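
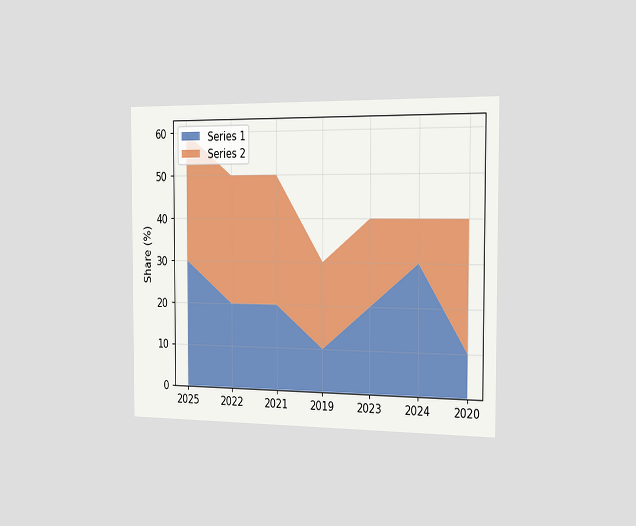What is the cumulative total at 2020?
40%

The chart is viewed slightly from the right. The stacked total at 2020 reaches 40%.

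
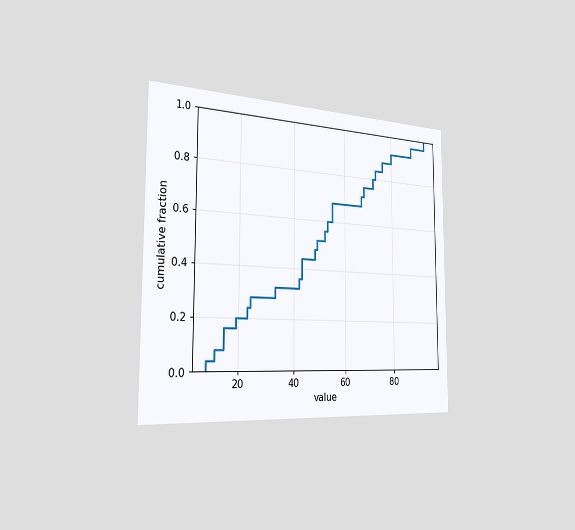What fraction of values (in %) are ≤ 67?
The chart is viewed slightly from the left. At x=67 the ECDF step is at 72%.

72%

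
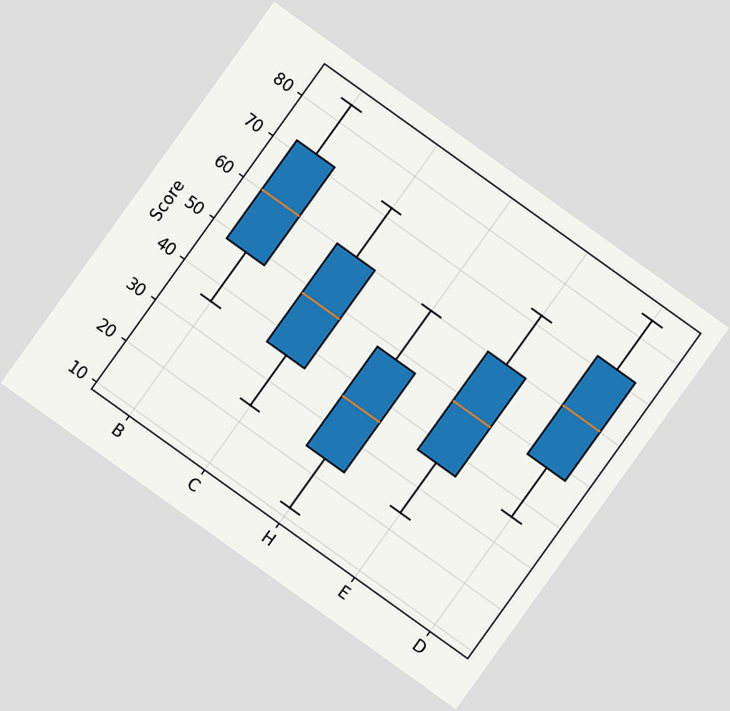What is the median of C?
The chart is tilted about 36° clockwise. The median line in the C box sits at 48.

48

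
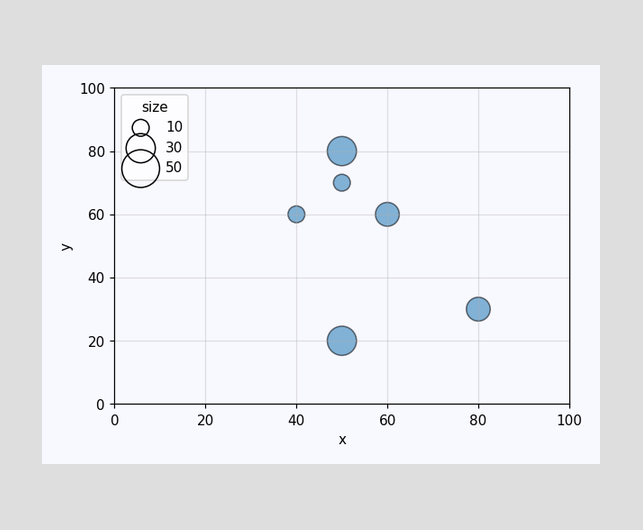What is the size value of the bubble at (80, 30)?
20

Matching the bubble at (80, 30) against the size legend gives 20.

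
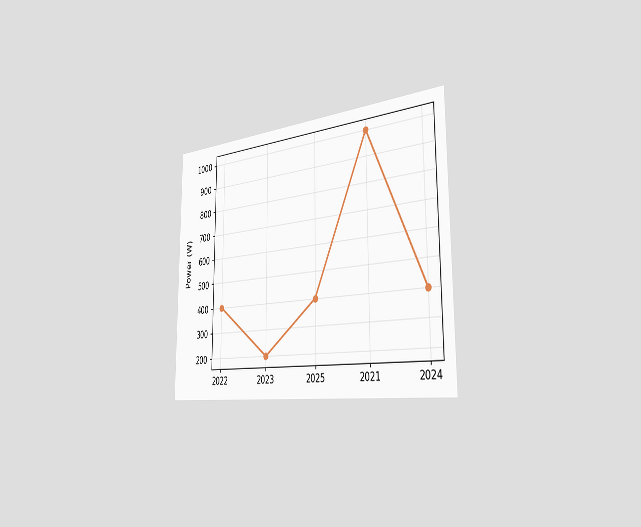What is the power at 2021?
1000W

The chart is viewed slightly from the right. At 2021, the line is at 1000W.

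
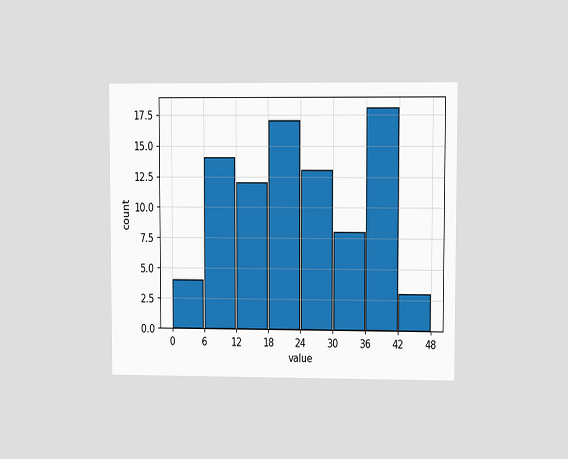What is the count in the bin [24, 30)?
13

The chart is viewed at a slight angle. The [24, 30) bin has height 13.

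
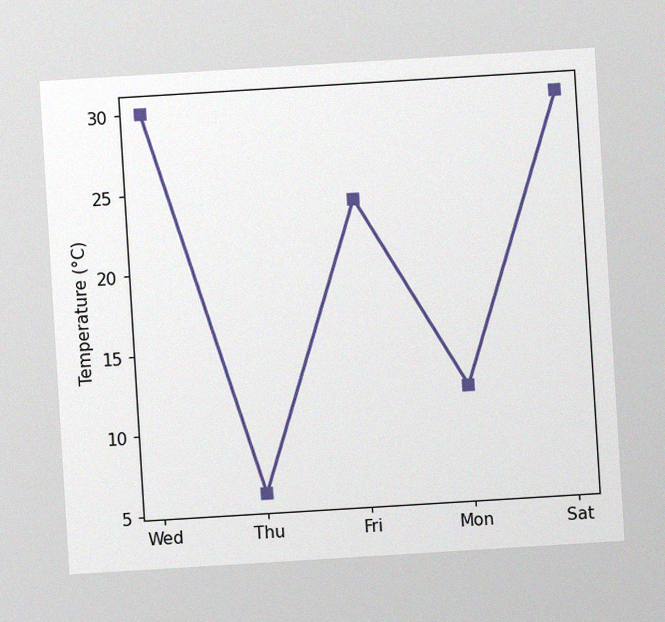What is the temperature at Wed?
The chart is tilted about 3° counter-clockwise, with some photo noise. At Wed, the line is at 30°C.

30°C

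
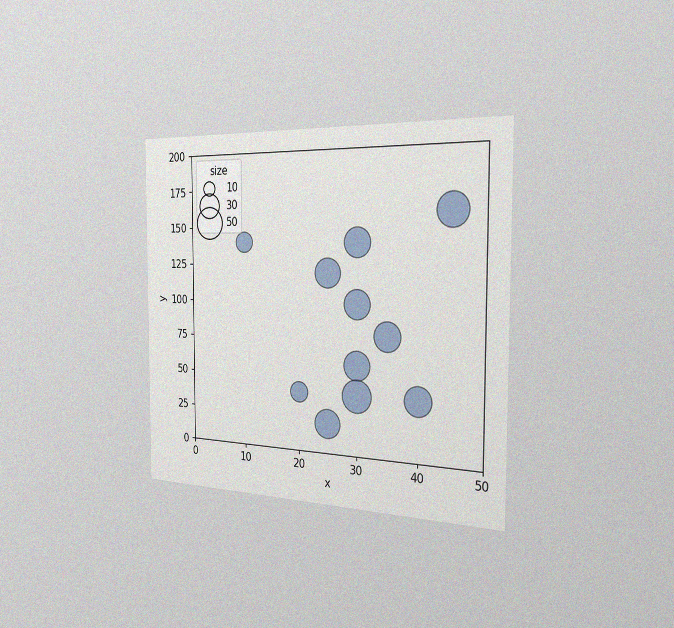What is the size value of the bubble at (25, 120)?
40

The chart is viewed slightly from the right, with some photo noise. Matching the bubble at (25, 120) against the size legend gives 40.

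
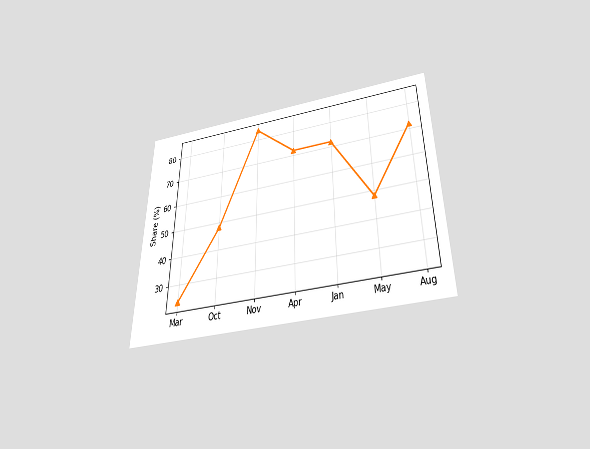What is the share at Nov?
The chart is viewed slightly from below. At Nov, the line is at 84%.

84%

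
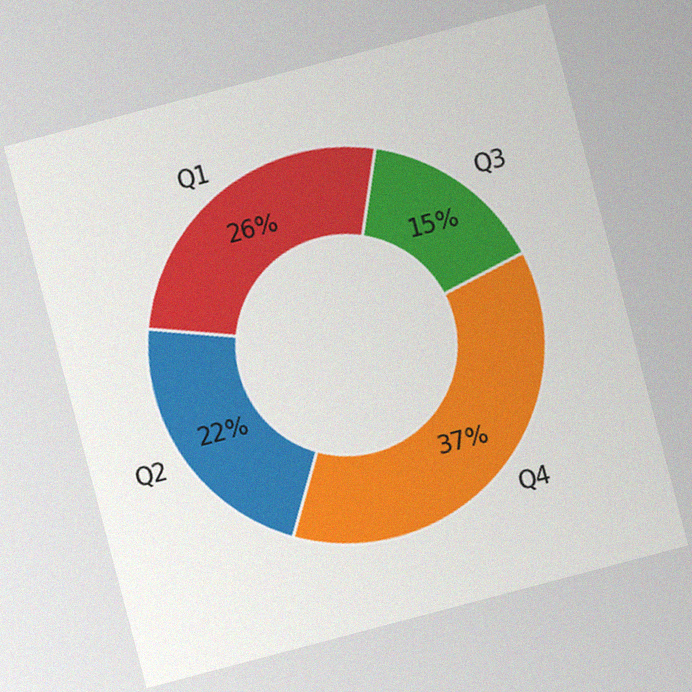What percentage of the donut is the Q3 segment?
15%

The chart is tilted about 15° counter-clockwise, with some photo noise. The Q3 segment takes up 15% of the ring.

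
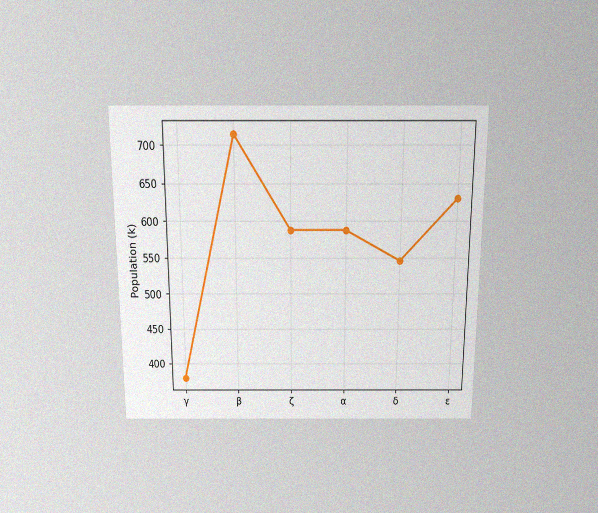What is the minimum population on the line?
The chart is viewed slightly from above, with some photo noise. The lowest point is at γ, and reading across to the y-axis gives 378k.

378k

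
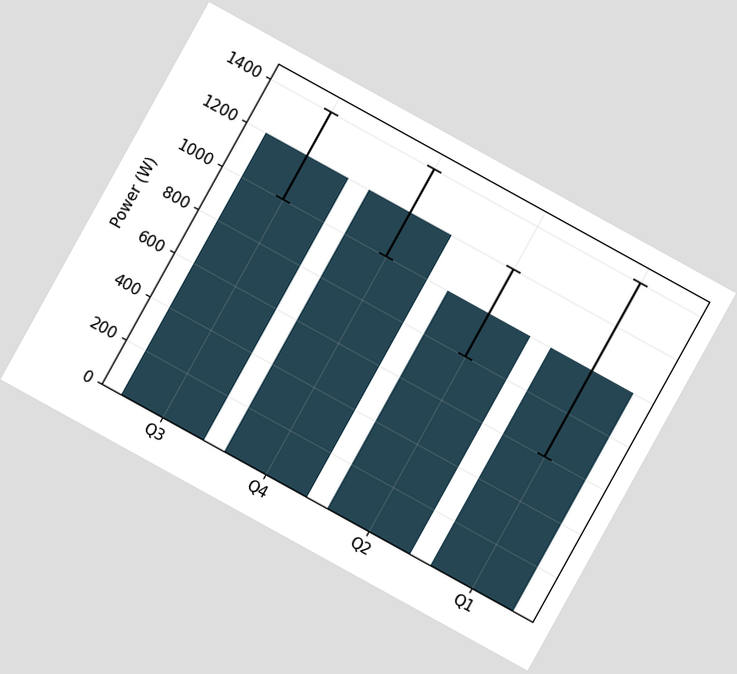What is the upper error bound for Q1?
The chart is tilted about 29° clockwise. The Q1 bar's upper whisker reaches 1400W.

1400W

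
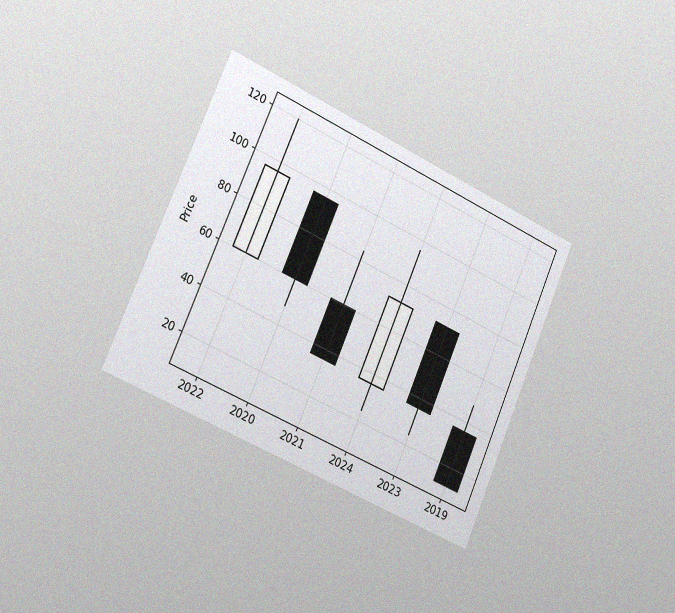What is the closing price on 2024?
The chart is tilted about 23° clockwise and viewed slightly from the left, with some photo noise. The 2024 candle closes at 72.

72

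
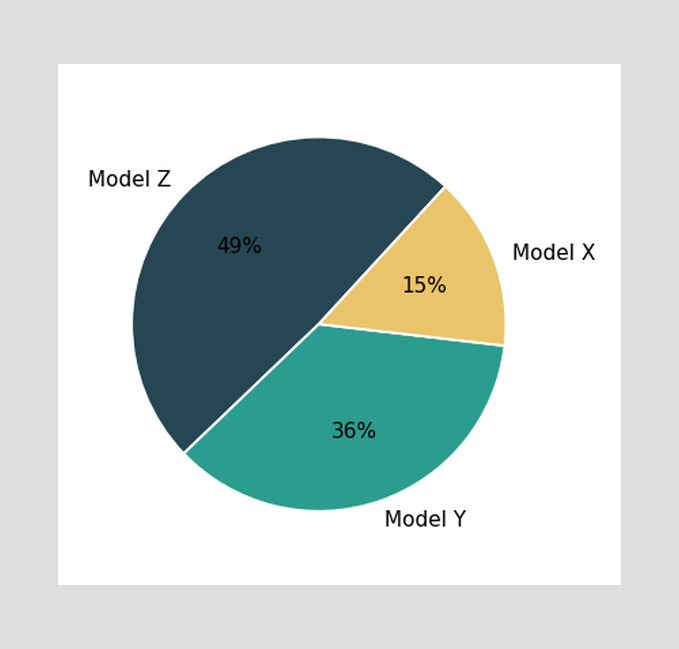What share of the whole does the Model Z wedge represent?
The Model Z slice takes up 49% of the pie.

49%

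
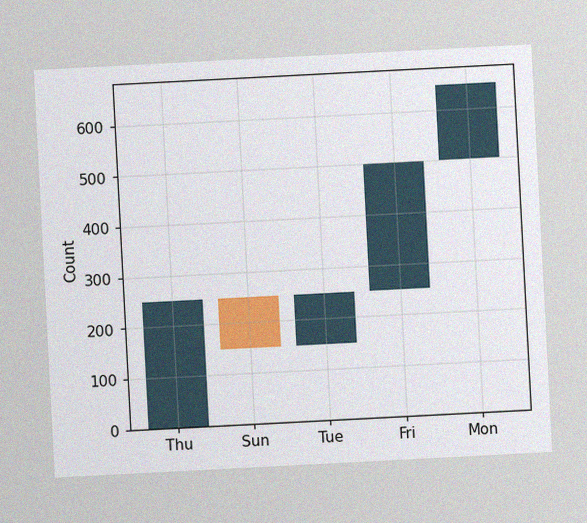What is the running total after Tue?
The chart is tilted about 3° counter-clockwise, with some photo noise. After Tue the running total reaches 250.

250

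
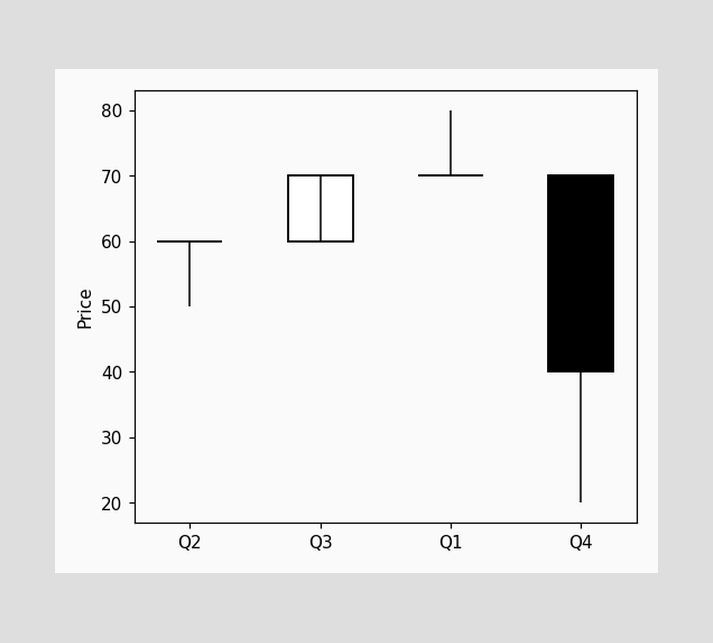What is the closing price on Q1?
70

The Q1 candle closes at 70.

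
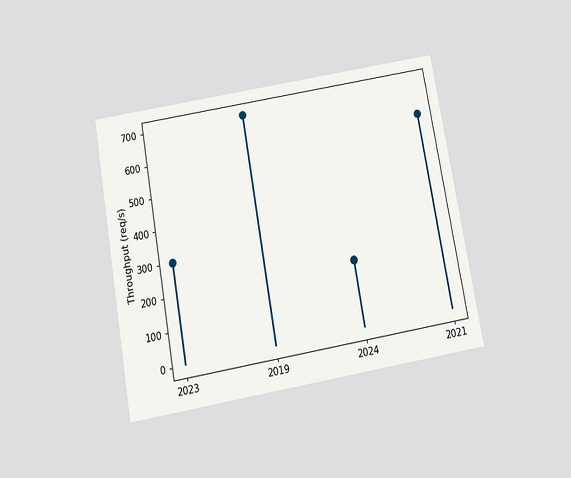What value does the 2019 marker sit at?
The chart is tilted about 10° counter-clockwise and viewed slightly from below. The 2019 marker sits at 700req/s.

700req/s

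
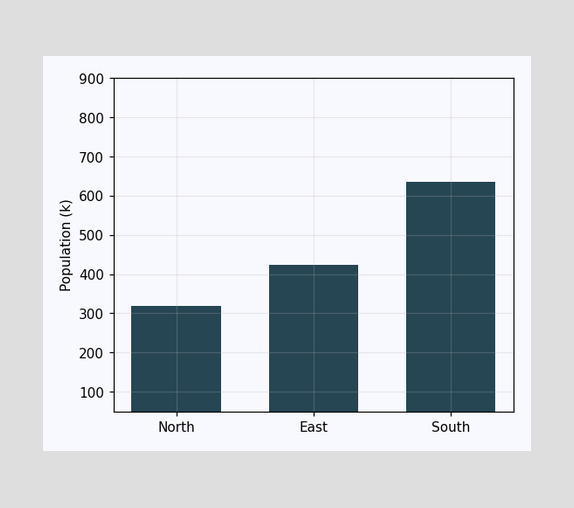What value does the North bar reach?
318k

Reading along the chart's y-axis, the North bar reaches 318k.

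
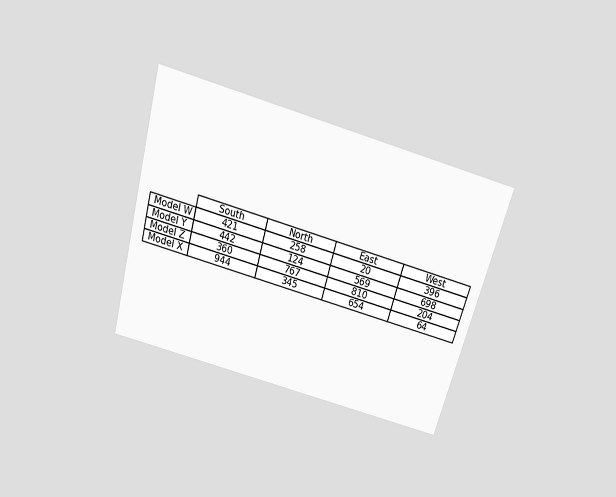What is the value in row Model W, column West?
396

The chart is tilted about 16° clockwise and viewed slightly from above. The (Model W, West) cell reads 396.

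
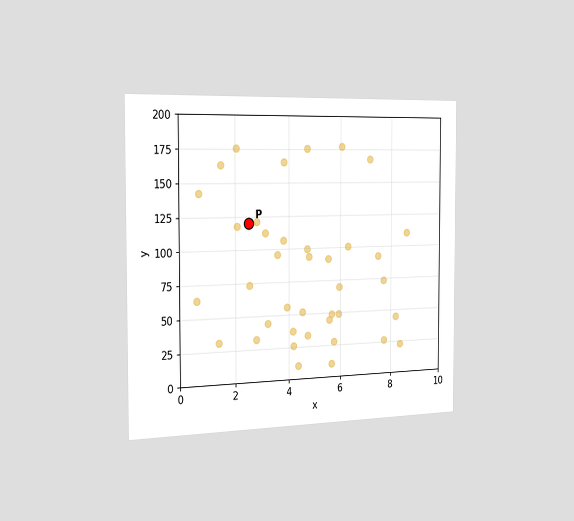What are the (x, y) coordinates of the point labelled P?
(2.5, 120)

The chart is viewed slightly from the left. Following the gridlines from P to each axis, P sits at (2.5, 120).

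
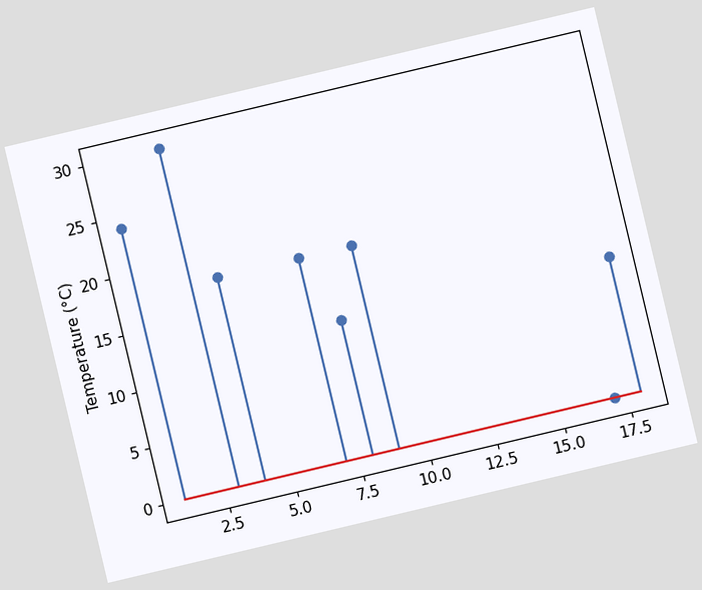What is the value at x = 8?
The chart is tilted about 13° counter-clockwise. The stem at x=8 reaches 12°C.

12°C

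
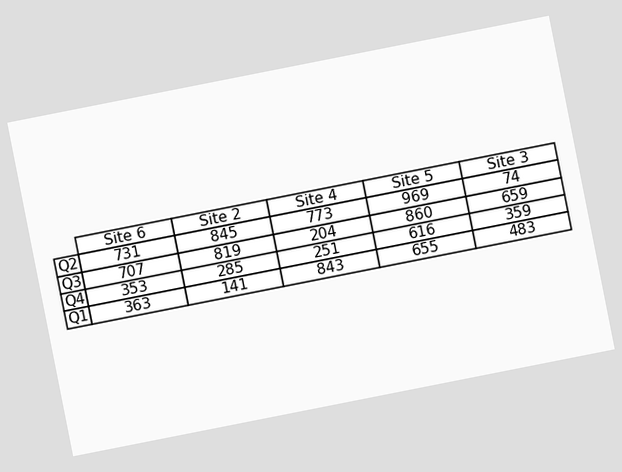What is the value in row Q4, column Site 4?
The chart is tilted about 11° counter-clockwise. The (Q4, Site 4) cell reads 251.

251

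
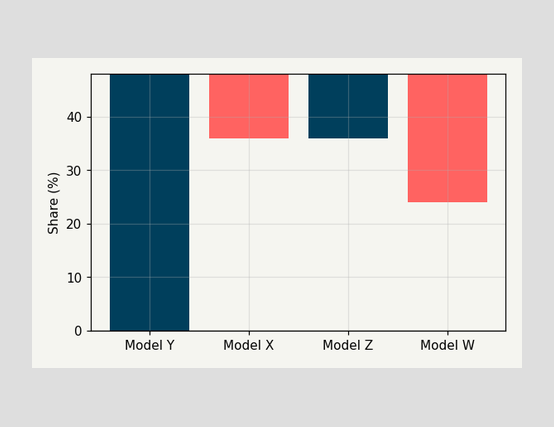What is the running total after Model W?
After Model W the running total reaches 24%.

24%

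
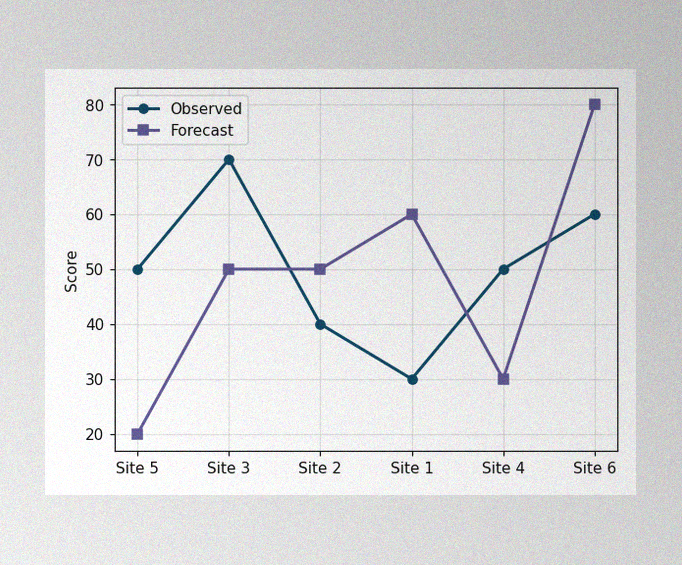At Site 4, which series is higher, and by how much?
Observed, by 20

The image has some photo noise and uneven lighting. At Site 4, Observed sits above the other line by 20.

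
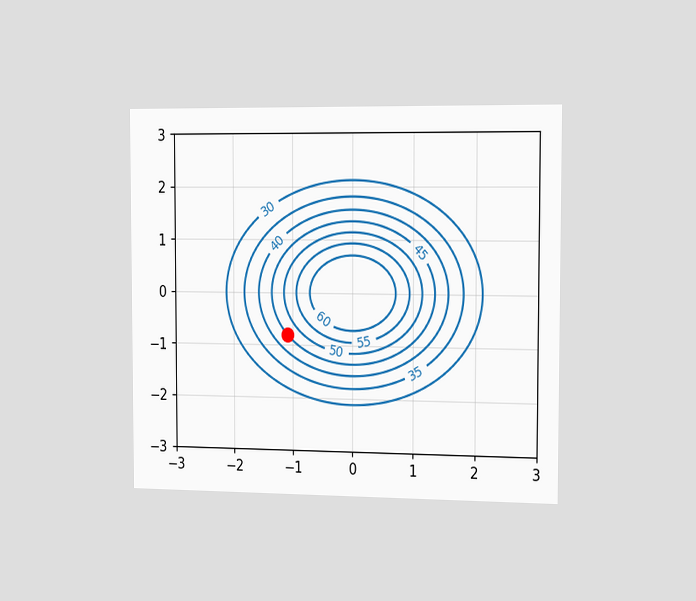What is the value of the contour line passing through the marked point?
The chart is viewed slightly from the right. The marked point sits on the contour labelled 45.

45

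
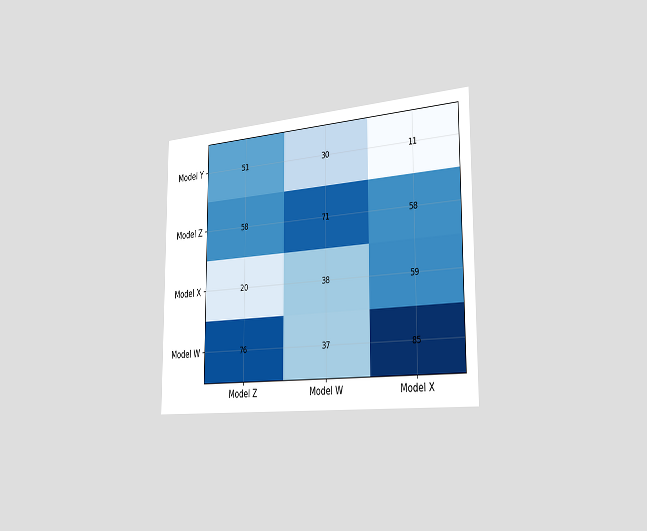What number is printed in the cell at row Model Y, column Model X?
The chart is viewed slightly from the right. The (Model Y, Model X) cell reads 11.

11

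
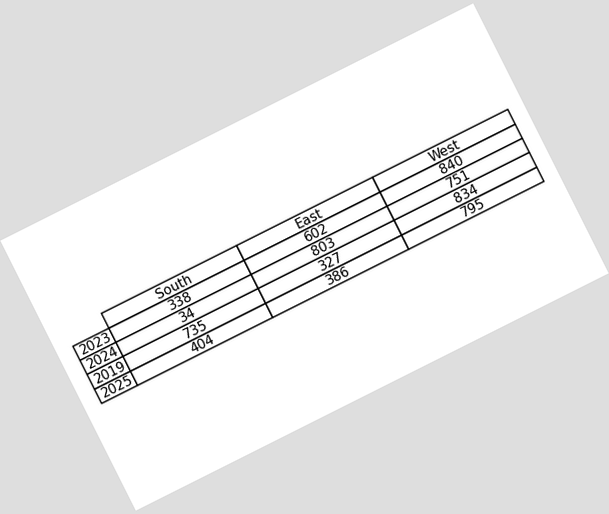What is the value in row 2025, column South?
The chart is tilted about 27° counter-clockwise. The (2025, South) cell reads 404.

404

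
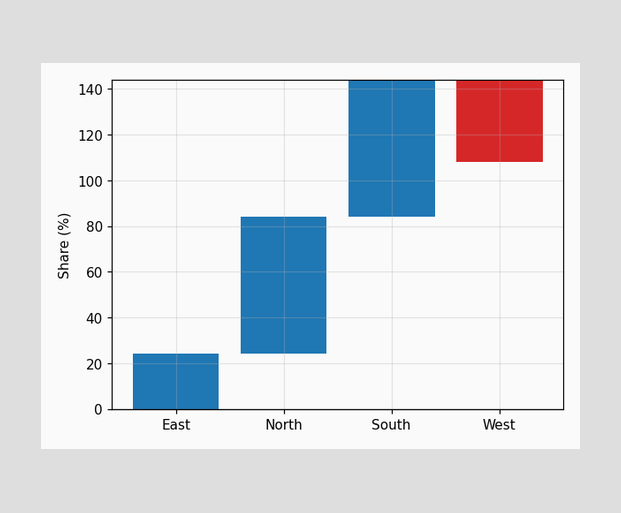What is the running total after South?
144%

After South the running total reaches 144%.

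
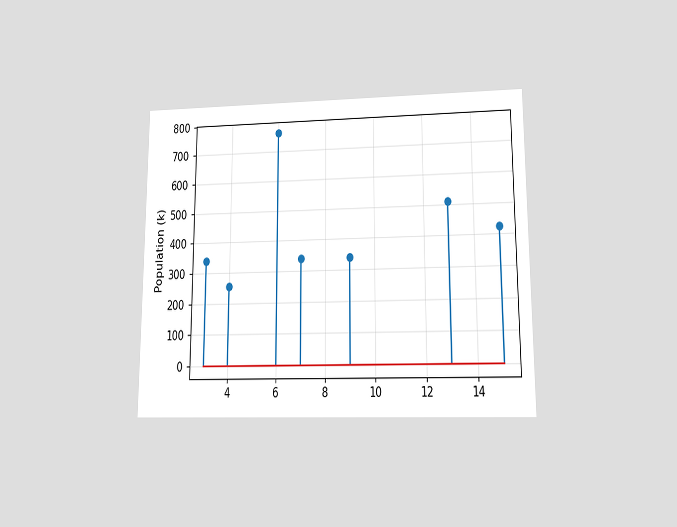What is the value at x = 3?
340k

The chart is viewed at a slight angle. The stem at x=3 reaches 340k.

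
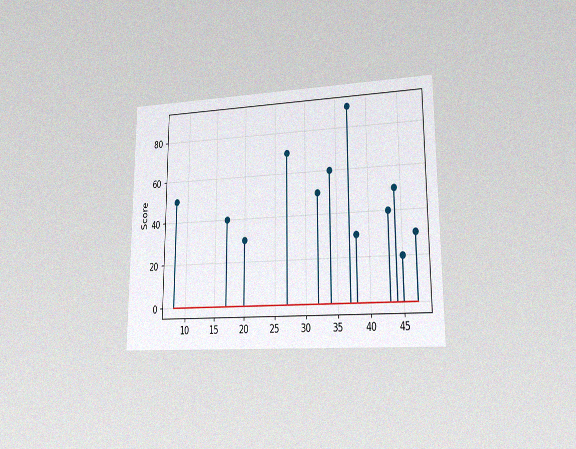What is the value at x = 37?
The chart is viewed at a slight angle, with some photo noise. The stem at x=37 reaches 90.

90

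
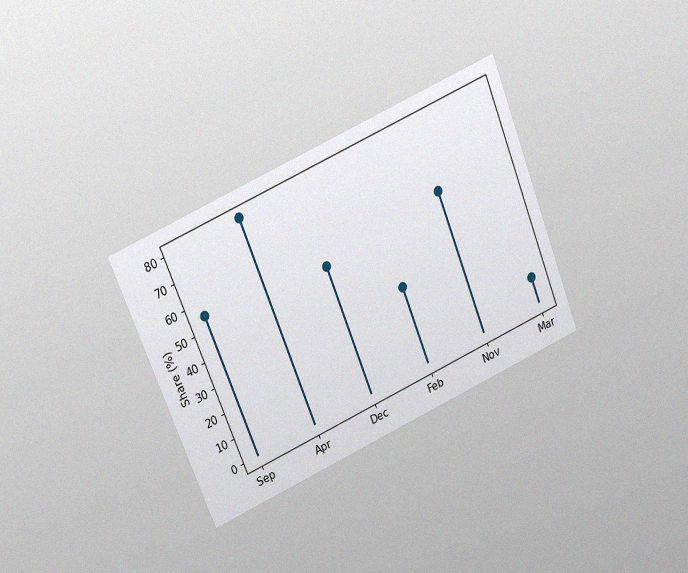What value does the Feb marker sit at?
The chart is tilted about 22° counter-clockwise and viewed at a slight angle, with some photo noise. The Feb marker sits at 30%.

30%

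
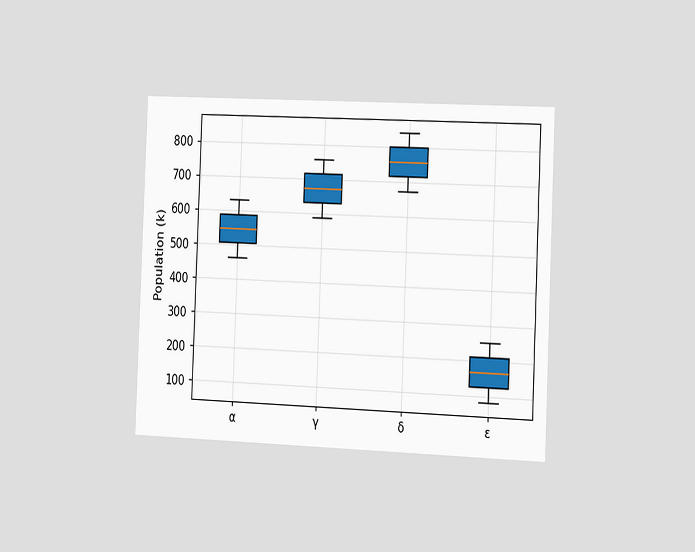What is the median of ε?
The chart is tilted about 2° clockwise and viewed slightly from the right. The median line in the ε box sits at 168k.

168k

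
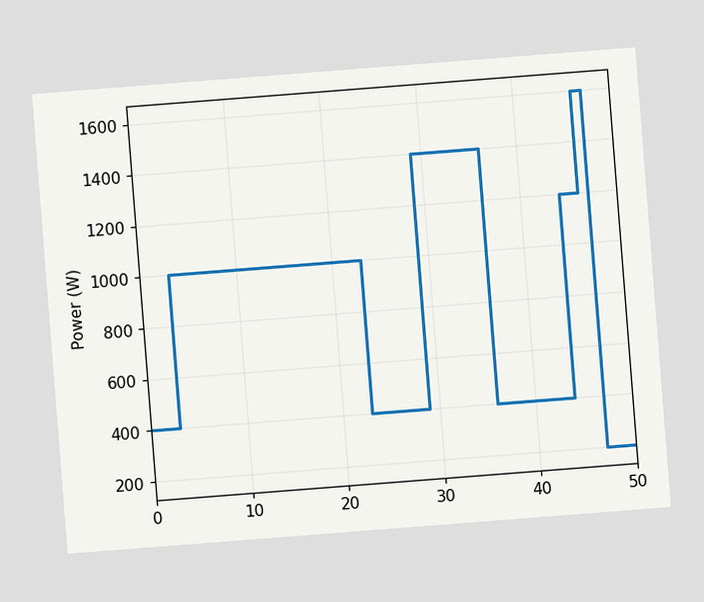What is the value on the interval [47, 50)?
200W

The chart is tilted about 4° counter-clockwise. On [47, 50) the step sits at 200W.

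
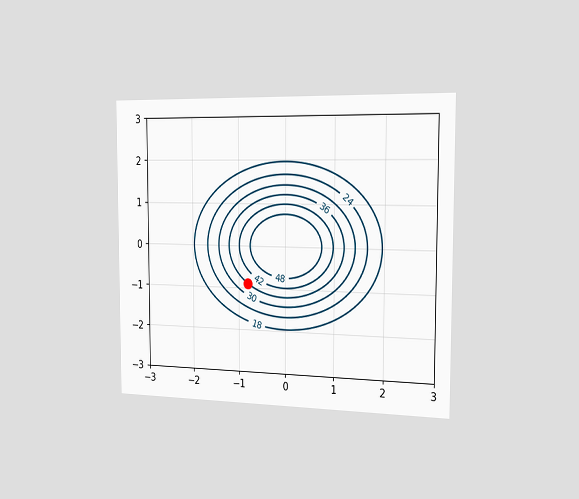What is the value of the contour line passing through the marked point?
The chart is viewed slightly from the right. The marked point sits on the contour labelled 36.

36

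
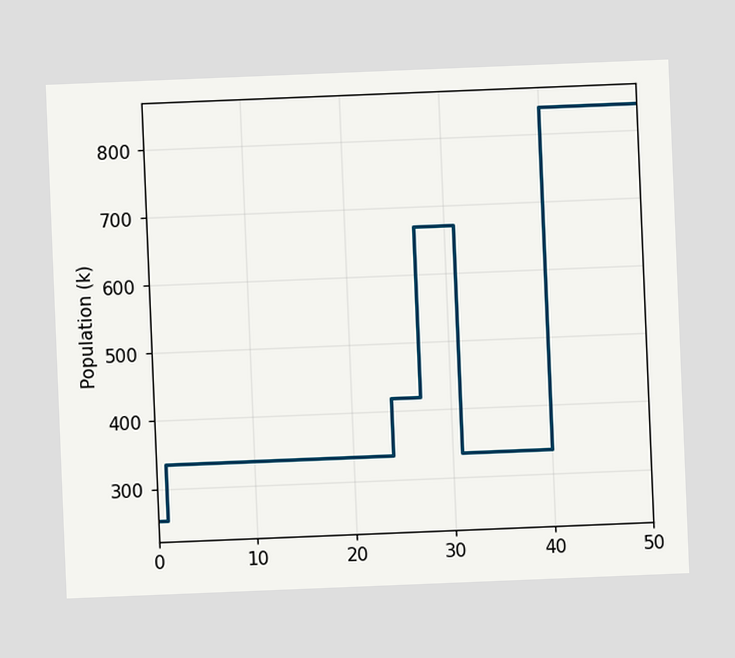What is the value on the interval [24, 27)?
420k

The chart is tilted about 2° counter-clockwise. On [24, 27) the step sits at 420k.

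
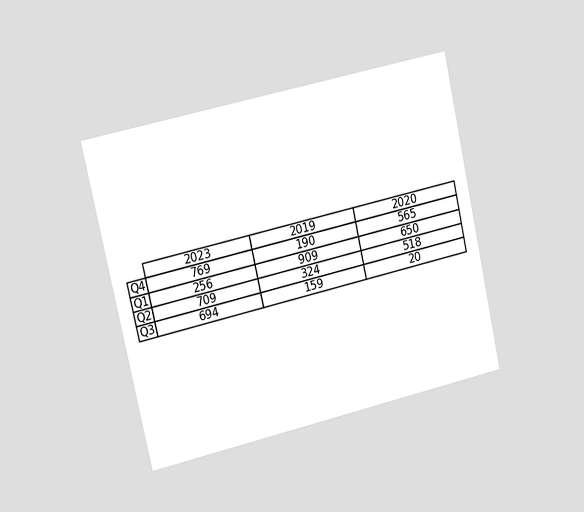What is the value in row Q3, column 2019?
The chart is tilted about 13° counter-clockwise and viewed slightly from the left. The (Q3, 2019) cell reads 159.

159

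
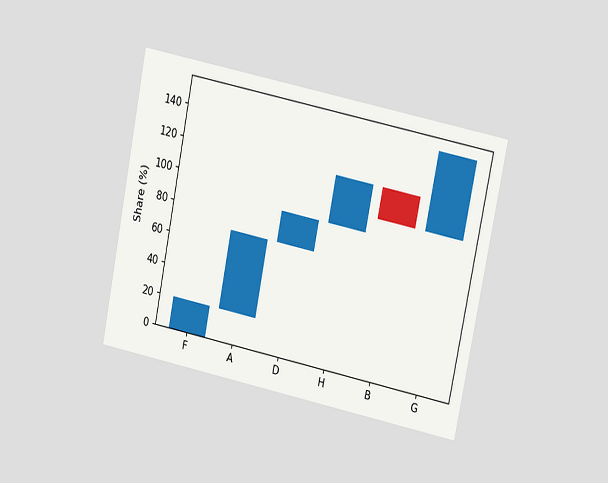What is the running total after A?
70%

The chart is tilted about 11° clockwise and viewed at a slight angle. After A the running total reaches 70%.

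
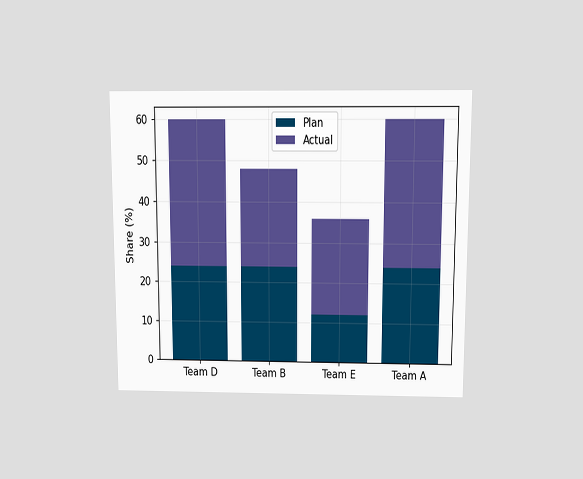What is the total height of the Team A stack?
60%

The chart is viewed slightly from above. The Team A stack's top reaches 60% on the y-axis.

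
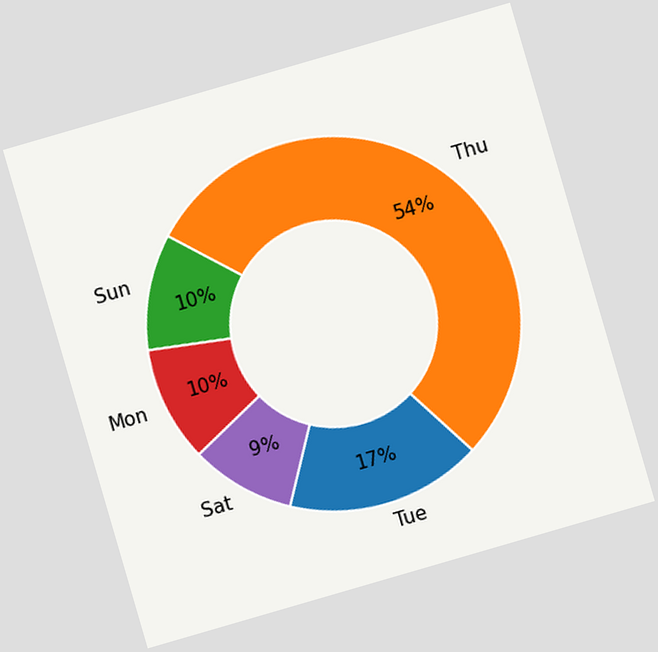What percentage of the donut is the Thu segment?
The chart is tilted about 16° counter-clockwise. The Thu segment takes up 54% of the ring.

54%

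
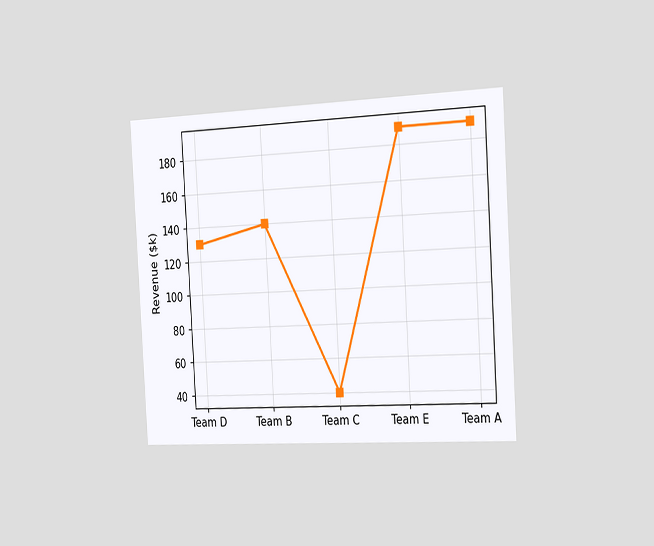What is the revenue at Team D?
The chart is tilted about 3° counter-clockwise and viewed slightly from the right. At Team D, the line is at $130k.

$130k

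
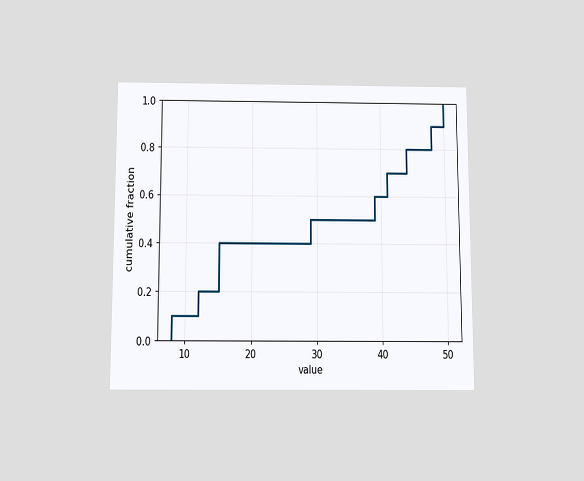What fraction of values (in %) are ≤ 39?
60%

The chart is viewed slightly from below. At x=39 the ECDF step is at 60%.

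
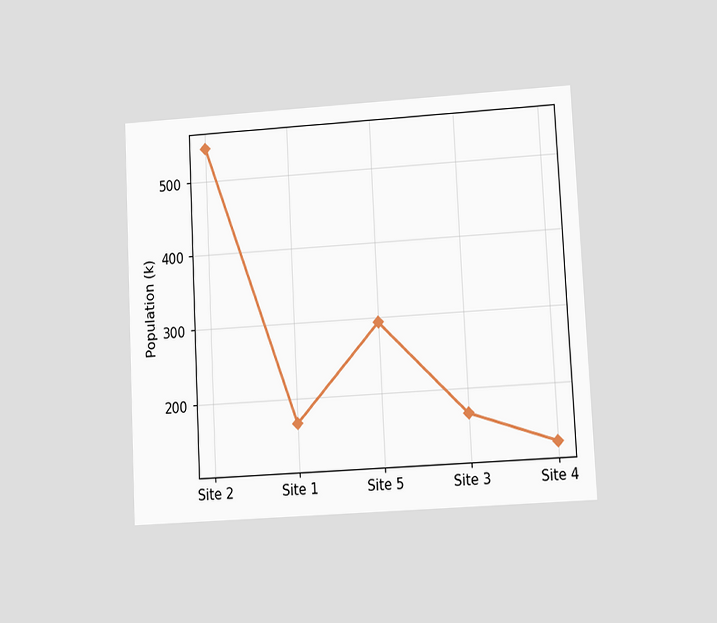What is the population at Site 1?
168k

The chart is tilted about 3° counter-clockwise and viewed at a slight angle. At Site 1, the line is at 168k.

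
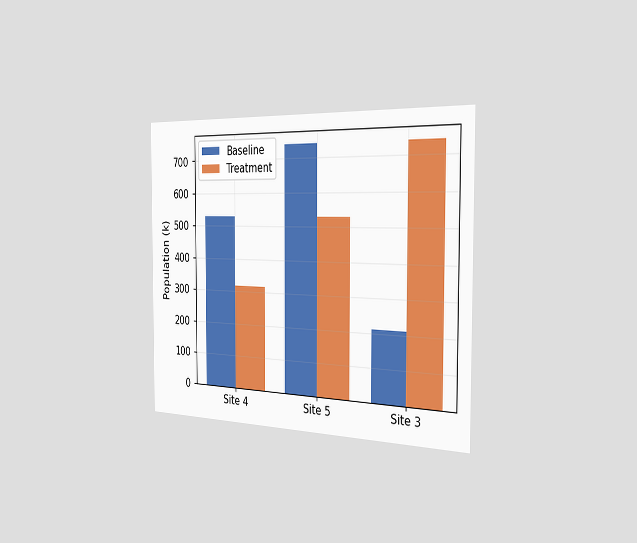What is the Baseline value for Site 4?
The chart is viewed slightly from the right. The Baseline bar at Site 4 reaches 530k on the y-axis.

530k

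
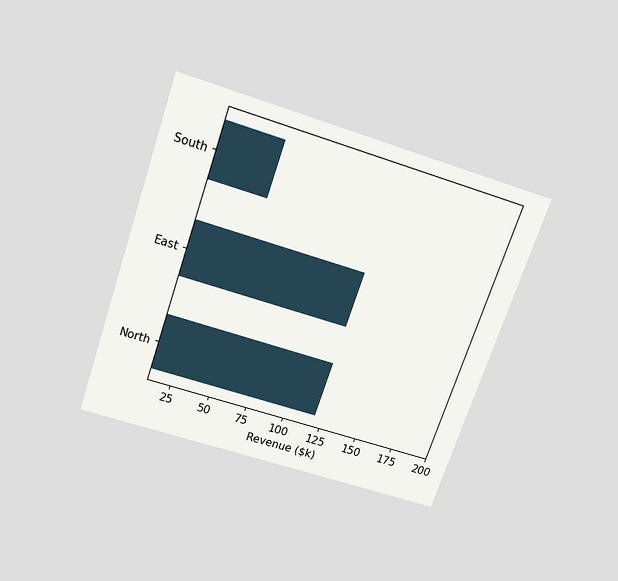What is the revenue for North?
$120k

The chart is tilted about 19° clockwise and viewed slightly from above. Reading along the chart's x-axis, the North bar reaches $120k.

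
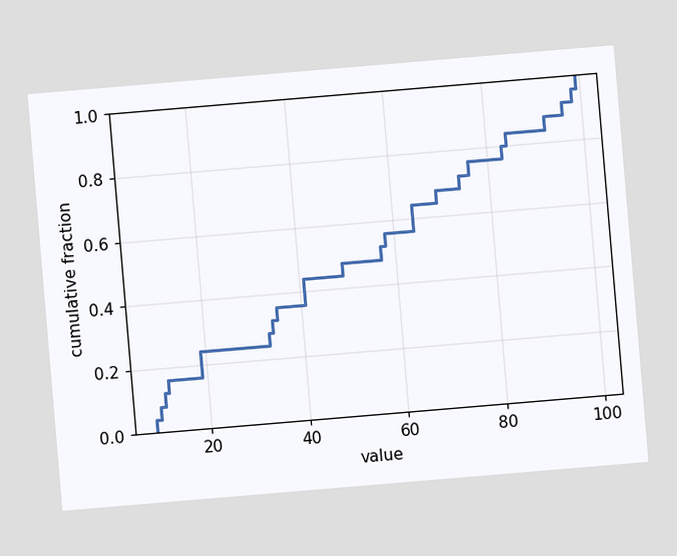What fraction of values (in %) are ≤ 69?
The chart is tilted about 5° counter-clockwise. At x=69 the ECDF step is at 68%.

68%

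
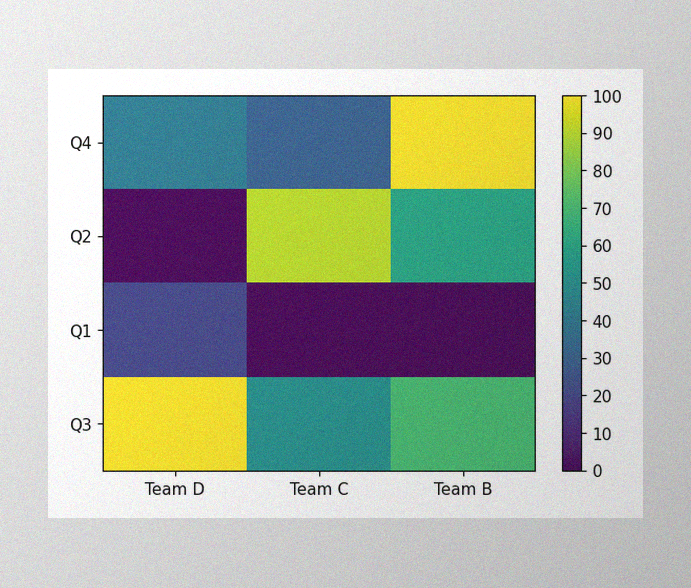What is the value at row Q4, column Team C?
The image has some photo noise and uneven lighting. Matching cell (Q4, Team C) against the colorbar gives 30.

30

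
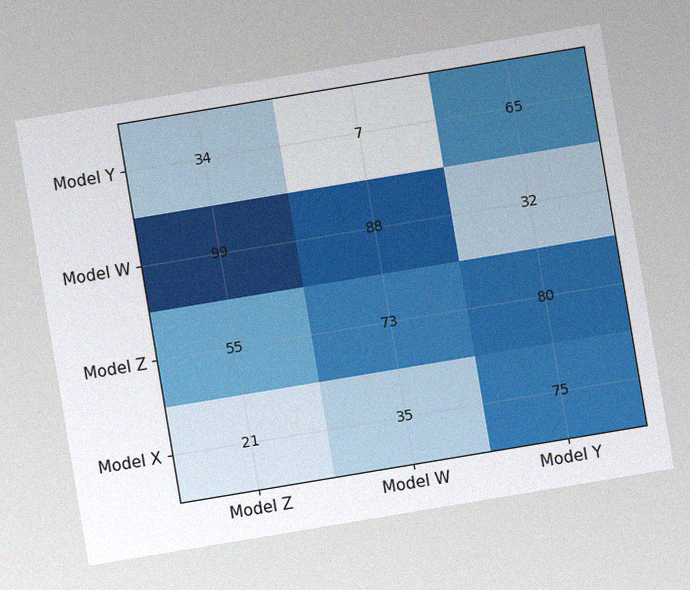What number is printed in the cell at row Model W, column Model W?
The chart is tilted about 9° counter-clockwise, with some photo noise. The (Model W, Model W) cell reads 88.

88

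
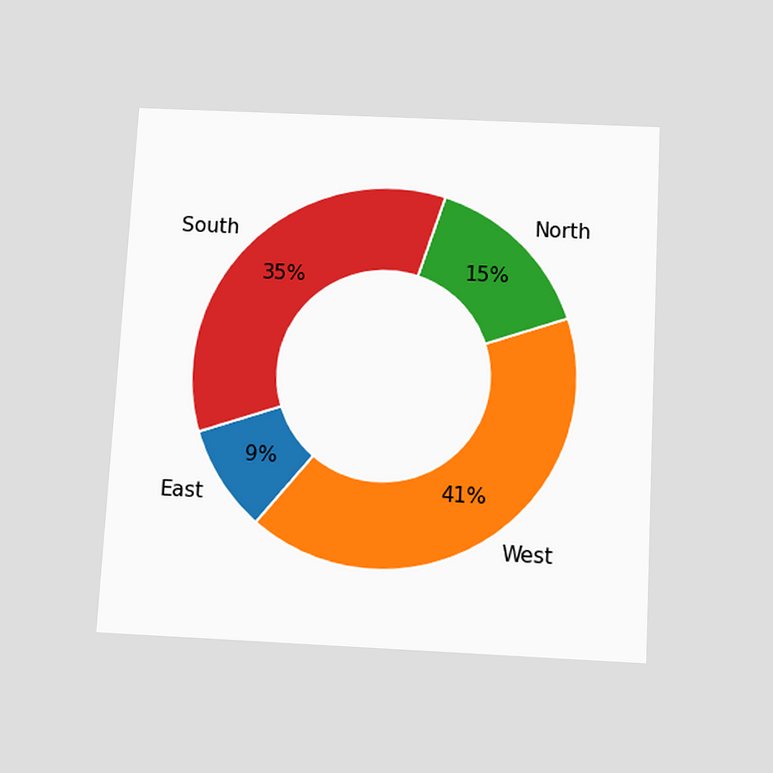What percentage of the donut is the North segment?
The chart is tilted about 3° clockwise and viewed slightly from below. The North segment takes up 15% of the ring.

15%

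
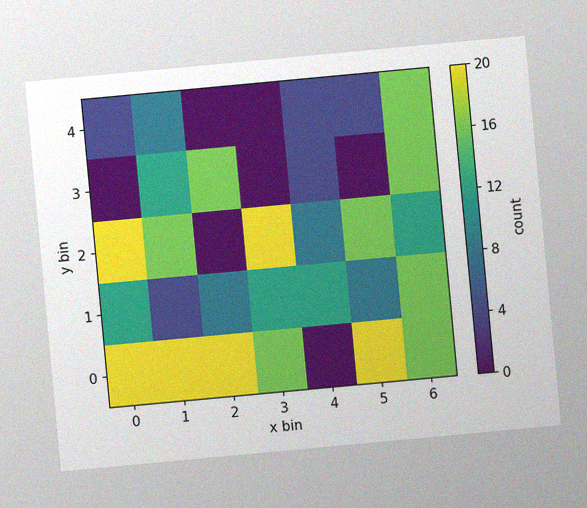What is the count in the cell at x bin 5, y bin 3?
The chart is tilted about 5° counter-clockwise, with some photo noise. Matching the cell (5, 3) against the colorbar gives 0.

0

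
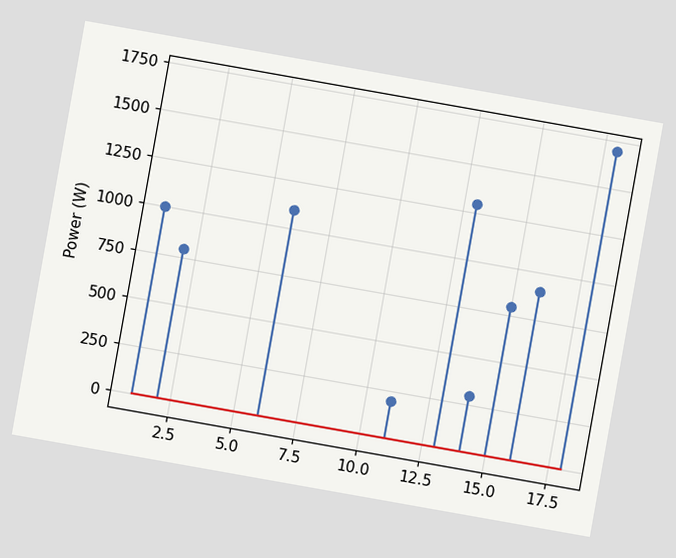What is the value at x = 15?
800W

The chart is tilted about 10° clockwise. The stem at x=15 reaches 800W.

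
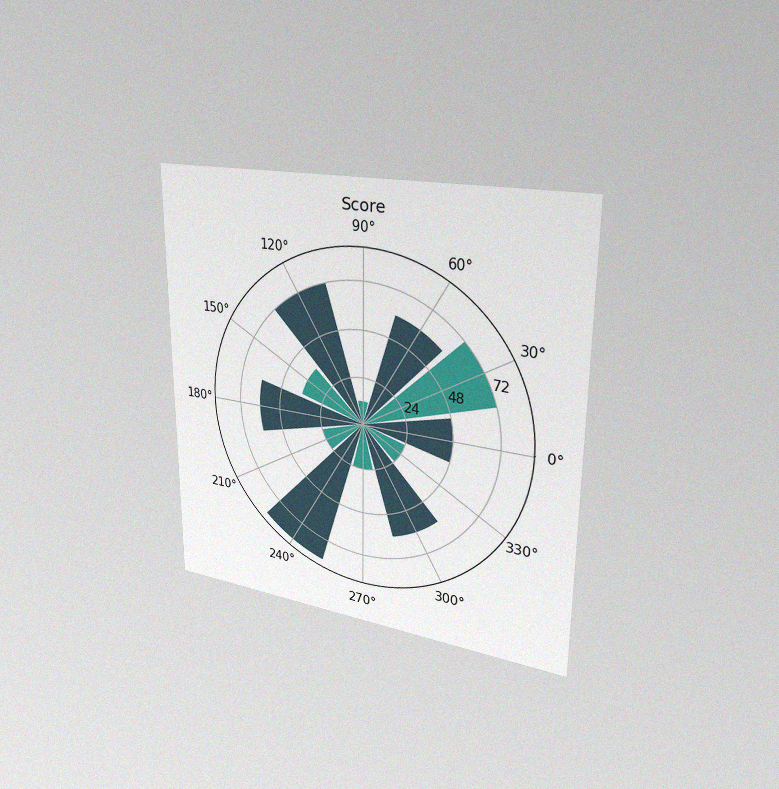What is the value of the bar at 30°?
72

The chart is viewed slightly from the right, with some photo noise. The bar at 30° reaches 72 on the radial axis.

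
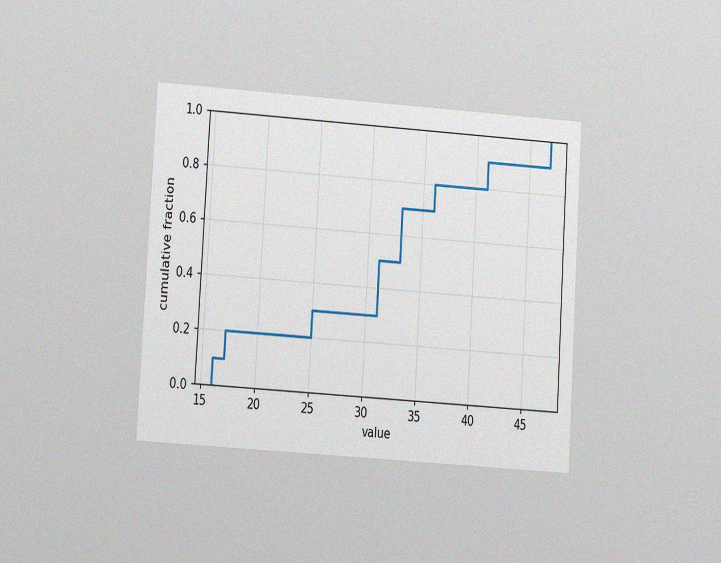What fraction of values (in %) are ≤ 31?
The chart is tilted about 4° clockwise and viewed at a slight angle, with some photo noise. At x=31 the ECDF step is at 50%.

50%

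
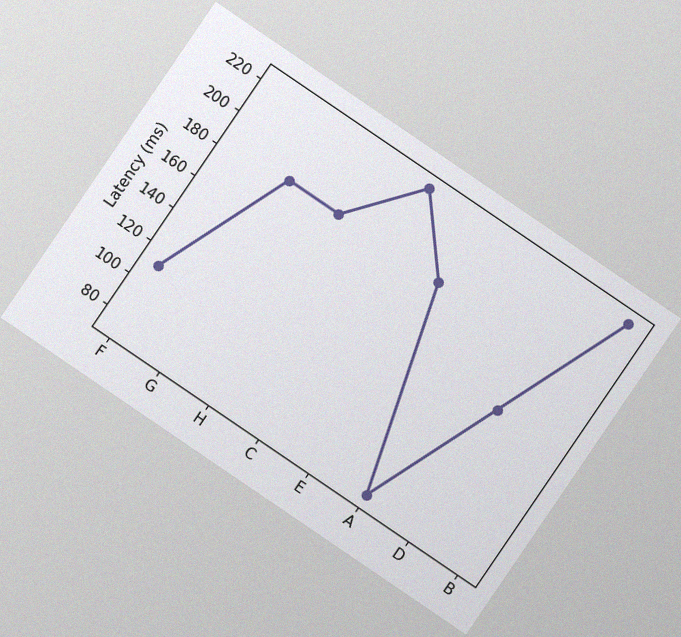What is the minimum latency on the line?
74ms

The chart is tilted about 34° clockwise, with some photo noise. The lowest point is at A, and reading across to the y-axis gives 74ms.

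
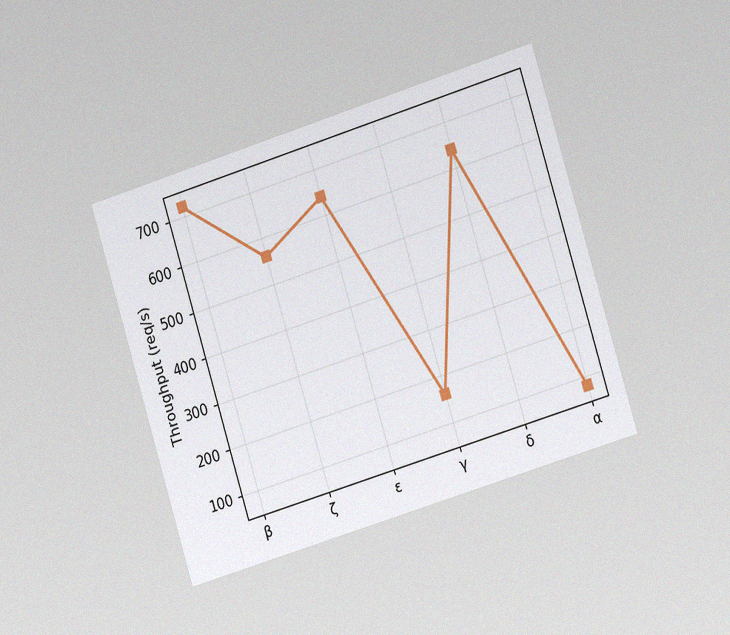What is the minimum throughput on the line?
The chart is tilted about 17° counter-clockwise and viewed slightly from the right, with some photo noise. The lowest point is at α, and reading across to the y-axis gives 80req/s.

80req/s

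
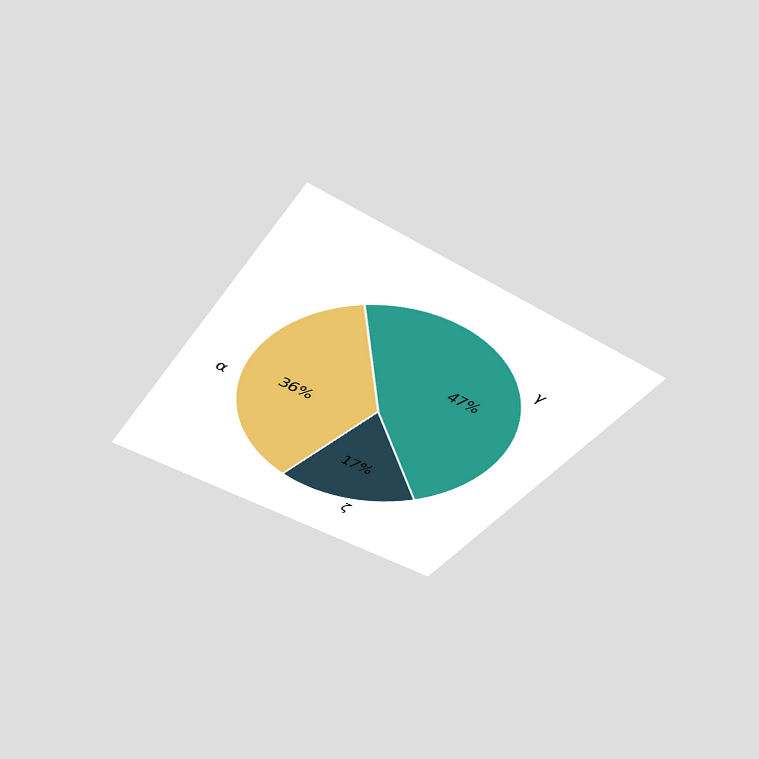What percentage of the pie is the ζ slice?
17%

The chart is tilted about 33° clockwise and viewed slightly from above. The ζ slice takes up 17% of the pie.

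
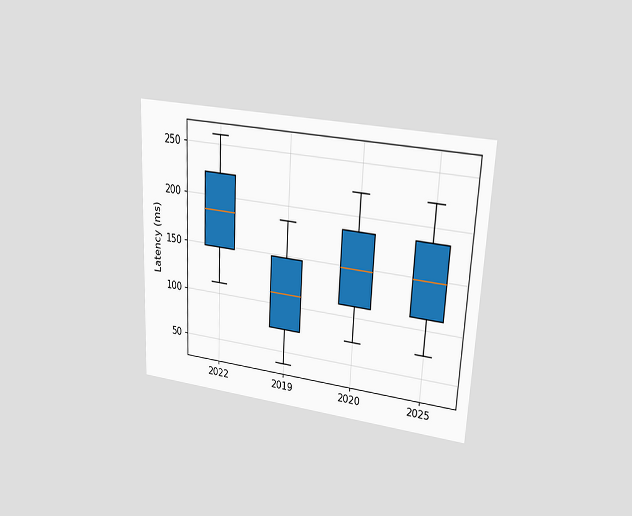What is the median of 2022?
185ms

The chart is tilted about 3° clockwise and viewed at a slight angle. The median line in the 2022 box sits at 185ms.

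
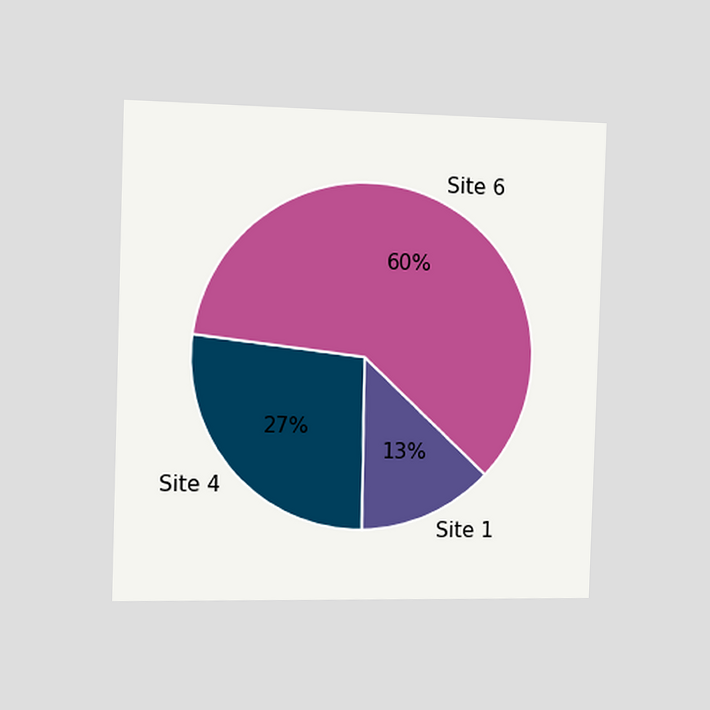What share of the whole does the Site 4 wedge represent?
27%

The chart is viewed slightly from the left. The Site 4 slice takes up 27% of the pie.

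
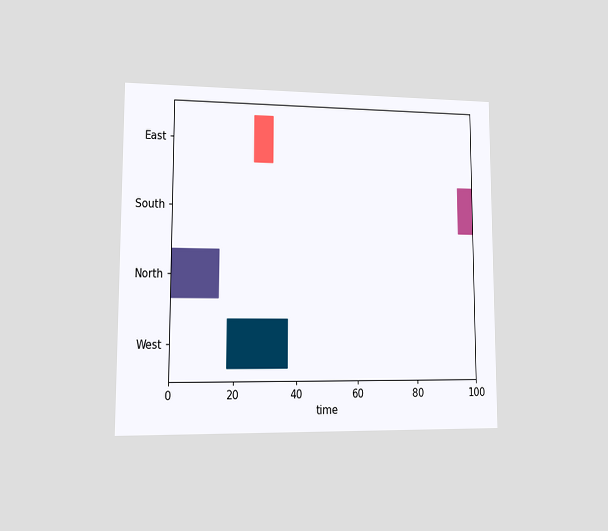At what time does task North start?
The chart is viewed at a slight angle. The North bar begins at t=0.

0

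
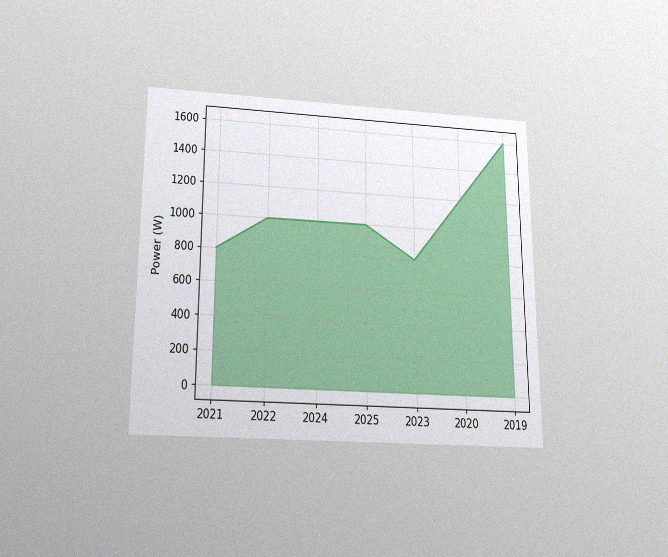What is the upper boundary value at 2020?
1200W

The chart is viewed slightly from below, with some photo noise. At 2020 the upper boundary is at 1200W.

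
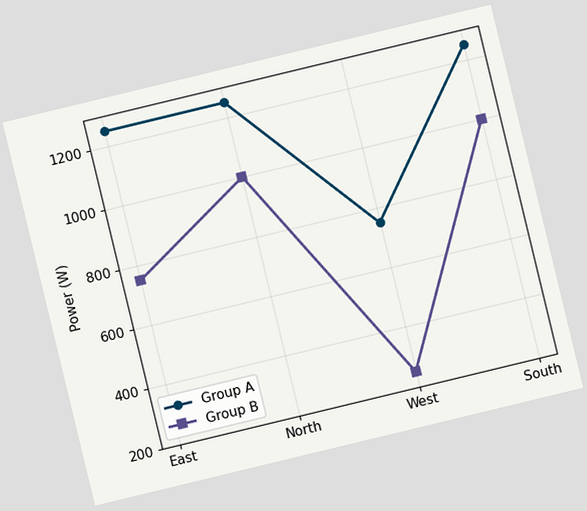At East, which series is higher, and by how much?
Group A, by 500W

The chart is tilted about 14° counter-clockwise. At East, Group A sits above the other line by 500W.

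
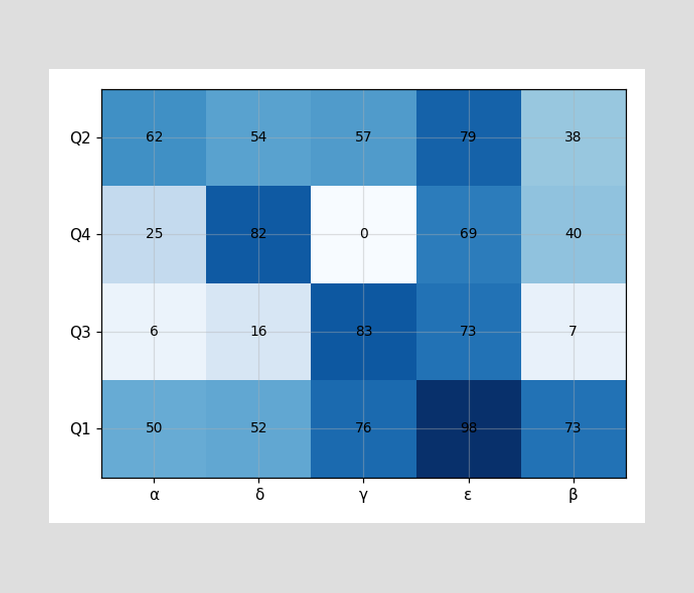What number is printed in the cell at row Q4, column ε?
69

The (Q4, ε) cell reads 69.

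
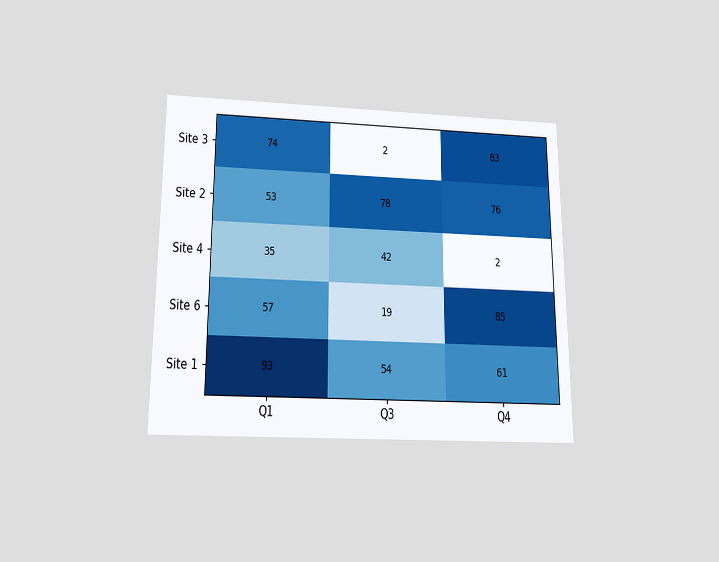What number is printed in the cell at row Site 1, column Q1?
The chart is viewed slightly from below. The (Site 1, Q1) cell reads 93.

93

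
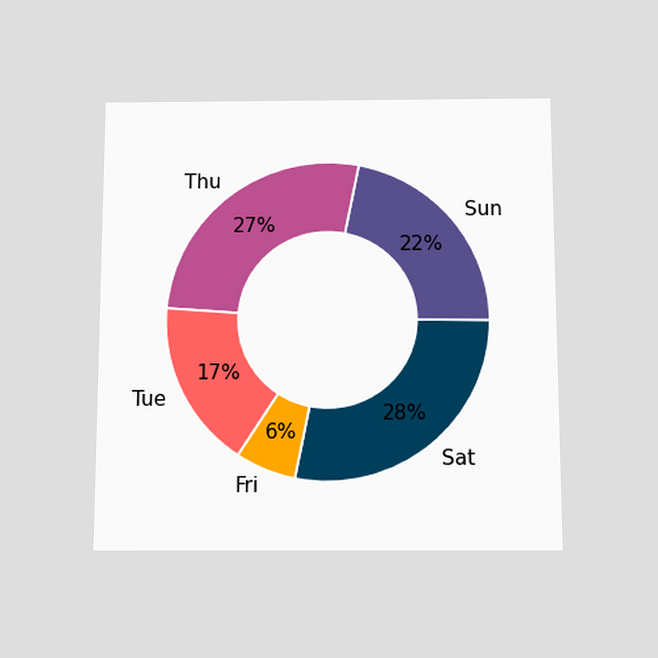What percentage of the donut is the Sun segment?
22%

The chart is viewed slightly from below. The Sun segment takes up 22% of the ring.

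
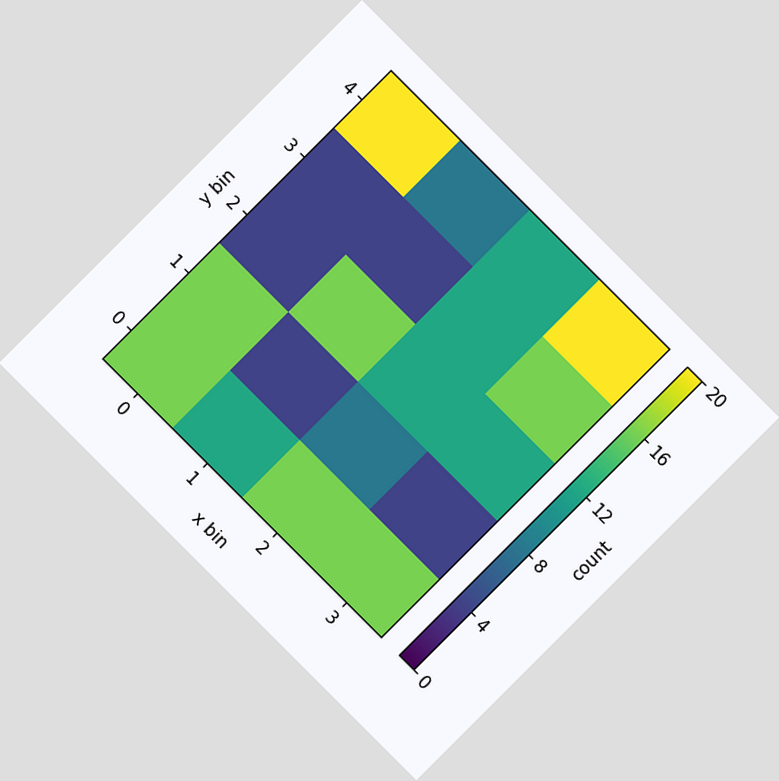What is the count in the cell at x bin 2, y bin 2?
12

The chart is tilted about 45° clockwise. Matching the cell (2, 2) against the colorbar gives 12.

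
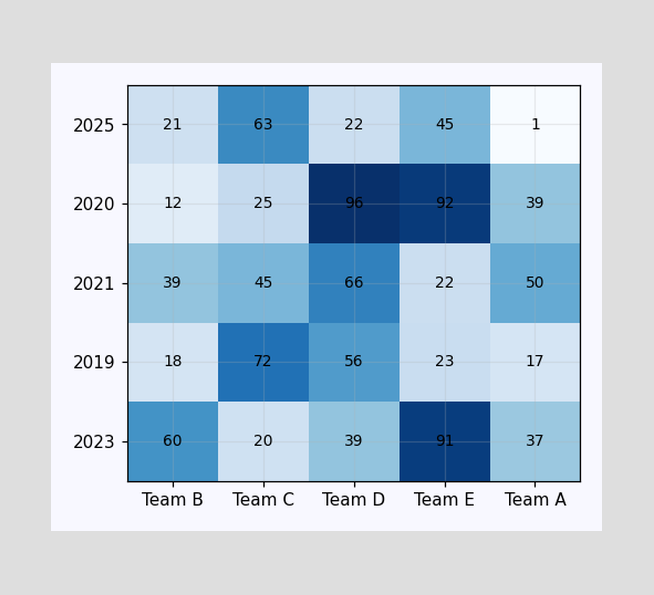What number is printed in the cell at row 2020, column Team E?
92

The (2020, Team E) cell reads 92.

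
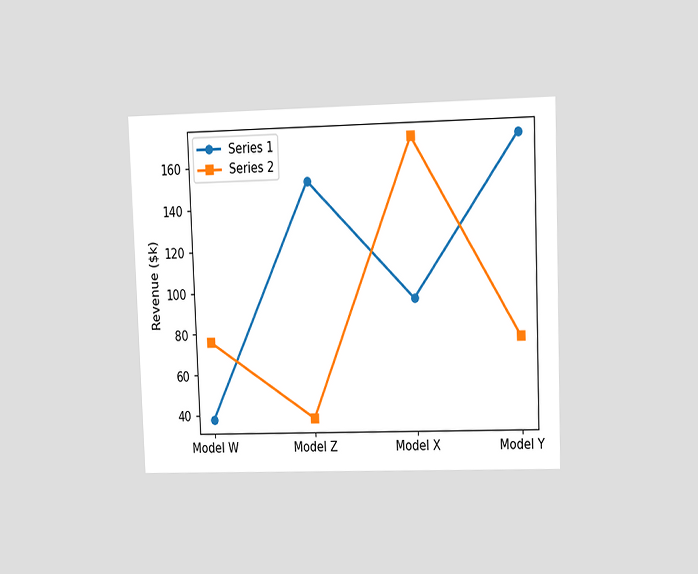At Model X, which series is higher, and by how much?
Series 2, by $76k

The chart is tilted about 2° counter-clockwise and viewed at a slight angle. At Model X, Series 2 sits above the other line by $76k.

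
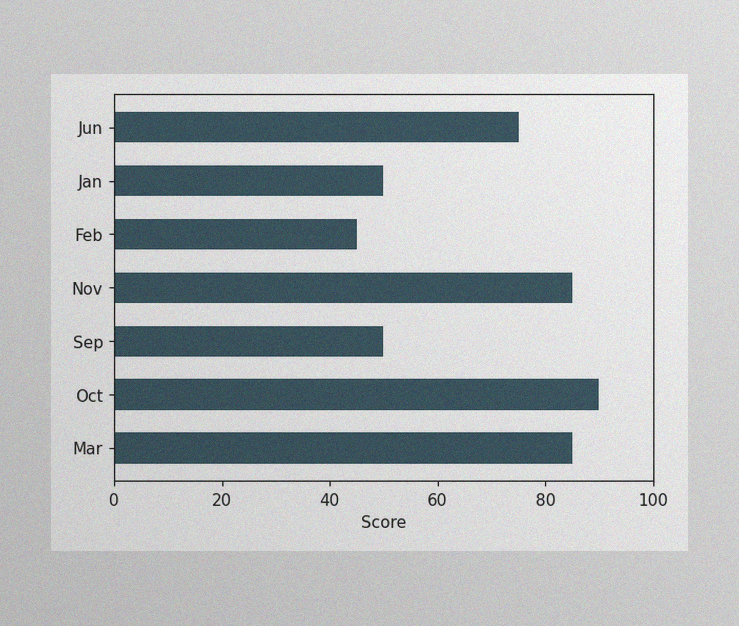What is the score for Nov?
The image has some photo noise and uneven lighting. Reading along the chart's x-axis, the Nov bar reaches 85.

85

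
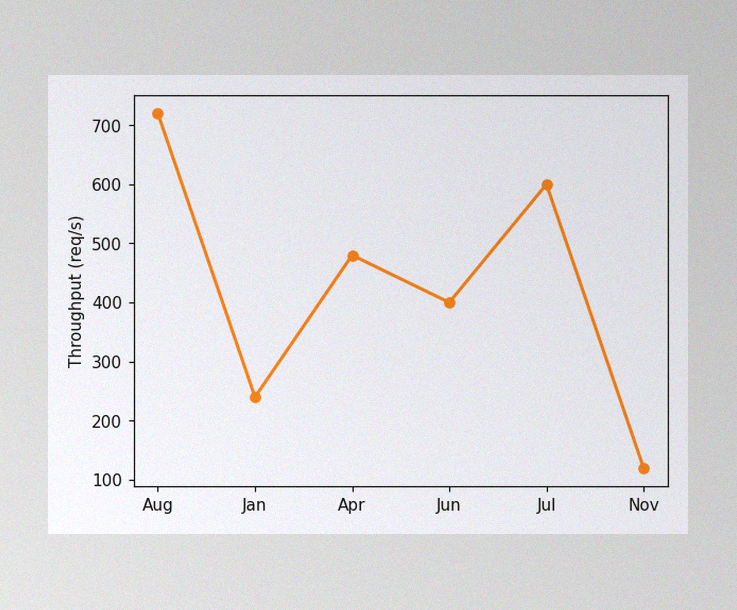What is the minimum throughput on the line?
The image has some photo noise and uneven lighting. The lowest point is at Nov, and reading across to the y-axis gives 120req/s.

120req/s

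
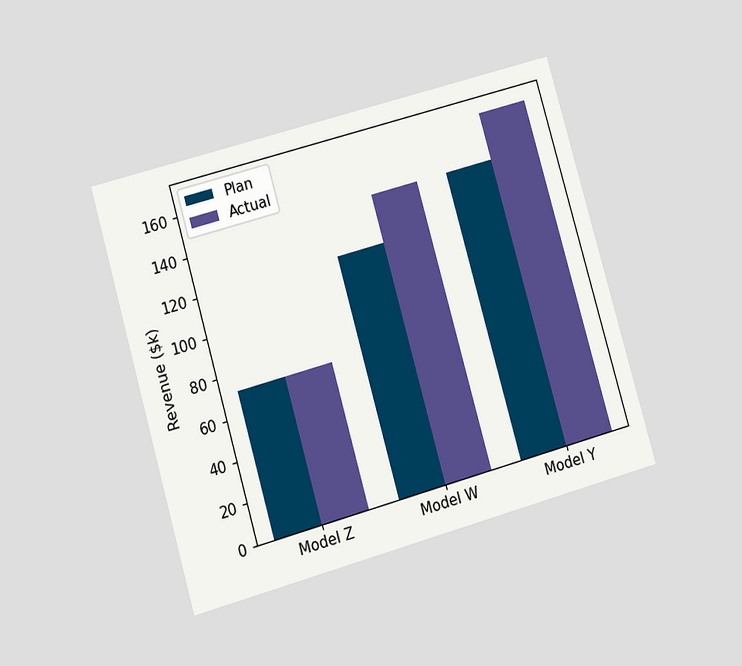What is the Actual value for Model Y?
$168k

The chart is tilted about 16° counter-clockwise and viewed at a slight angle. The Actual bar at Model Y reaches $168k on the y-axis.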